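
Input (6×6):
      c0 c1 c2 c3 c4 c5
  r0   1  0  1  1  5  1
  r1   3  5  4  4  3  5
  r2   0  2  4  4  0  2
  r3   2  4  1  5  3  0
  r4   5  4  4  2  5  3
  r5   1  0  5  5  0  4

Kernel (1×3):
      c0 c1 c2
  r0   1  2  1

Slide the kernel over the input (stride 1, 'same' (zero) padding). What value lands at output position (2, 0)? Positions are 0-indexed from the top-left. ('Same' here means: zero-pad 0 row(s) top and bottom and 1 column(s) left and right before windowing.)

2

The receptive field on the zero-padded input at this output position is [0 0 2]. Elementwise product with the kernel and sum: 0·1 + 0·2 + 2·1.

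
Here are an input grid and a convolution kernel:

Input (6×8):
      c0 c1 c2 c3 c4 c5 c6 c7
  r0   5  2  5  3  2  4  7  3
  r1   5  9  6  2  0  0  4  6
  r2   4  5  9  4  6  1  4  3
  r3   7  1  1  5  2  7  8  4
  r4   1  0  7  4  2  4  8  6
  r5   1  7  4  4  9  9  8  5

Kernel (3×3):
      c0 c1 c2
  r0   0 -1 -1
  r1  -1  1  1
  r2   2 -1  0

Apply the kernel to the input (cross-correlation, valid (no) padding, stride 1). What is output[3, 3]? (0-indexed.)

The receptive field on the input at this output position is [5 2 7 / 4 2 4 / 4 9 9]. Elementwise product with the kernel and sum: 2·-1 + 7·-1 + 4·-1 + 2·1 + 4·1 + 4·2 + 9·-1.

-8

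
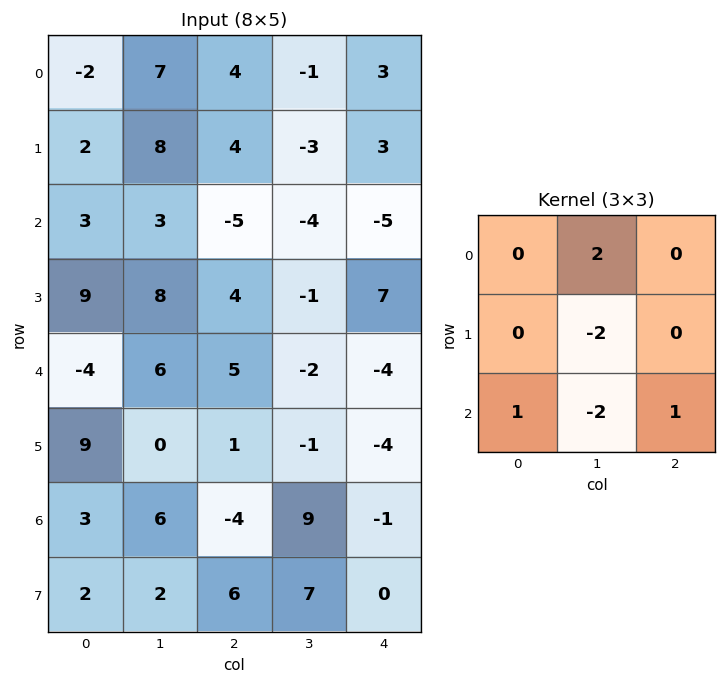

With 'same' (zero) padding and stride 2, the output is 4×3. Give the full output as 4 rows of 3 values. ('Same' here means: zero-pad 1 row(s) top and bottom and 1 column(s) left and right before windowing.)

Output[0,0]: The receptive field on the zero-padded input at this output position is [0 0 0 / 0 -2 7 / 0 2 8]. Elementwise product with the kernel and sum: 0·2 + -2·-2 + 0·1 + 2·-2 + 8·1.
Output[0,1]: The receptive field on the zero-padded input at this output position is [0 0 0 / 7 4 -1 / 8 4 -3]. Elementwise product with the kernel and sum: 0·2 + 4·-2 + 8·1 + 4·-2 + -3·1.

8 -11 -15
-12 17 1
8 -5 29
10 7 1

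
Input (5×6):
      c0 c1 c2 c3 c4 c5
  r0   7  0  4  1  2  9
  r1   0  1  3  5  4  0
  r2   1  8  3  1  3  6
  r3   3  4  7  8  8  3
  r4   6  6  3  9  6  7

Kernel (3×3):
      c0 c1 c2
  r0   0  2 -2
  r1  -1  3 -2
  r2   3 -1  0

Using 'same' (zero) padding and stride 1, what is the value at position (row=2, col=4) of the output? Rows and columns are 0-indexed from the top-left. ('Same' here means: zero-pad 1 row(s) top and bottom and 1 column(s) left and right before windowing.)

20

The receptive field on the zero-padded input at this output position is [5 4 0 / 1 3 6 / 8 8 3]. Elementwise product with the kernel and sum: 4·2 + 0·-2 + 1·-1 + 3·3 + 6·-2 + 8·3 + 8·-1.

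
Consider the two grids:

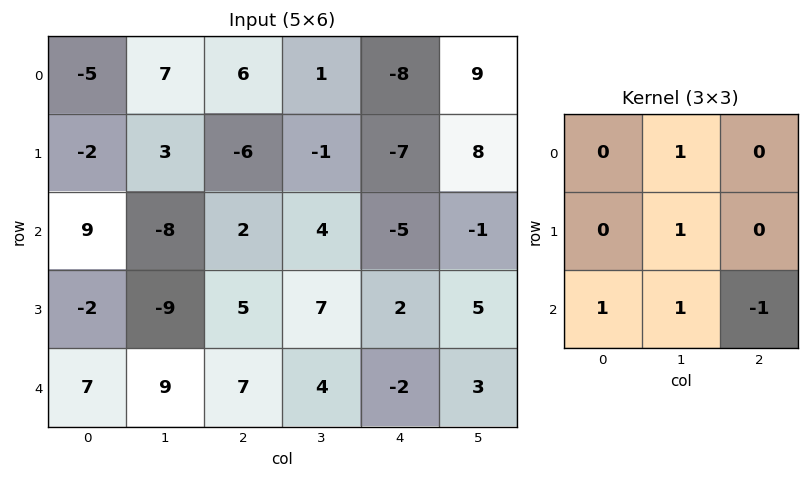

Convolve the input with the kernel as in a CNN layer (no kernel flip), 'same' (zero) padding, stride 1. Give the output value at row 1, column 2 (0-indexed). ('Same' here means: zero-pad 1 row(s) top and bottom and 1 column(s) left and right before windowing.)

-10

The receptive field on the zero-padded input at this output position is [7 6 1 / 3 -6 -1 / -8 2 4]. Elementwise product with the kernel and sum: 6·1 + -6·1 + -8·1 + 2·1 + 4·-1.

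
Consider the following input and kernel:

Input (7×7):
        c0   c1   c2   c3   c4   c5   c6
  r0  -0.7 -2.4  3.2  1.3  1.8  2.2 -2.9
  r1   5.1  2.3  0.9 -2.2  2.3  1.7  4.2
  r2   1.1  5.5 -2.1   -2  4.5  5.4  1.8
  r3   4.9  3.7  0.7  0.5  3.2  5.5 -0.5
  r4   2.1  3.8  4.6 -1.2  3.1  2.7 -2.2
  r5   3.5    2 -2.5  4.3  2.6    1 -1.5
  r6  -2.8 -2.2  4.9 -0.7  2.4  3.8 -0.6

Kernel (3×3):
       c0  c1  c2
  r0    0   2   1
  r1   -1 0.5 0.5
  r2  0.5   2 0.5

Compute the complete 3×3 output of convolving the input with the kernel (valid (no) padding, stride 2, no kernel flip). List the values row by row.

5.4 0.75 16.1
17.15 3.1 17.75
5.1 8.9 8.85

Output[0,0]: The receptive field on the input at this output position is [-0.7 -2.4 3.2 / 5.1 2.3 0.9 / 1.1 5.5 -2.1]. Elementwise product with the kernel and sum: -2.4·2 + 3.2·1 + 5.1·-1 + 2.3·0.5 + 0.9·0.5 + 1.1·0.5 + 5.5·2 + -2.1·0.5.
Output[0,1]: The receptive field on the input at this output position is [3.2 1.3 1.8 / 0.9 -2.2 2.3 / -2.1 -2 4.5]. Elementwise product with the kernel and sum: 1.3·2 + 1.8·1 + 0.9·-1 + -2.2·0.5 + 2.3·0.5 + -2.1·0.5 + -2·2 + 4.5·0.5.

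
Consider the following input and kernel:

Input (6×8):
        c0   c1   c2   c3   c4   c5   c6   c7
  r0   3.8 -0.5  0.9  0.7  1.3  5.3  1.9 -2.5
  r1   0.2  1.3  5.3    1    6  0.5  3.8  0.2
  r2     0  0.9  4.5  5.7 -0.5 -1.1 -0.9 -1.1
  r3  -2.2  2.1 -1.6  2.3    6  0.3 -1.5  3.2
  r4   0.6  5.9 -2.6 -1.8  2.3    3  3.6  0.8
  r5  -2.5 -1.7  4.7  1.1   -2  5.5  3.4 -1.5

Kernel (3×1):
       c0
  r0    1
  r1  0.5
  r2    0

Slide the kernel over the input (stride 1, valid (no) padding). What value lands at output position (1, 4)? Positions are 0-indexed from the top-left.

5.75

The receptive field on the input at this output position is [6 / -0.5 / 6]. Elementwise product with the kernel and sum: 6·1 + -0.5·0.5.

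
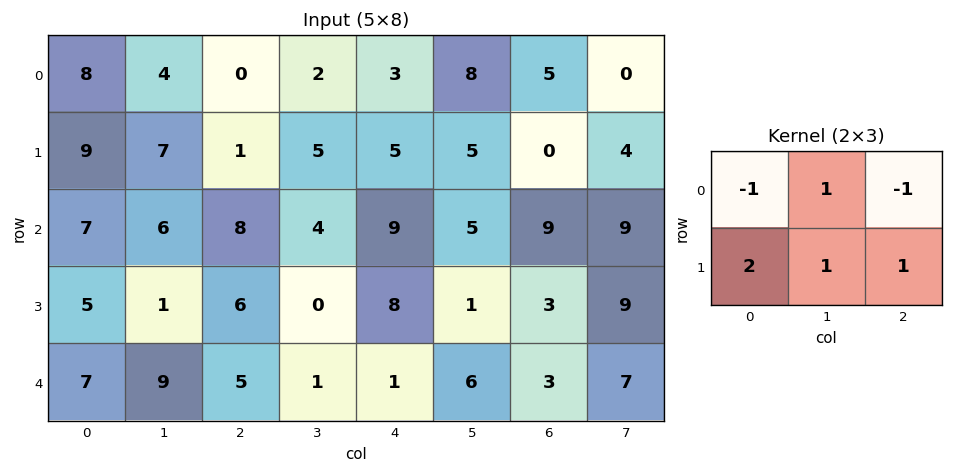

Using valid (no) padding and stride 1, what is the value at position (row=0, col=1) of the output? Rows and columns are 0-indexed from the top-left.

The receptive field on the input at this output position is [4 0 2 / 7 1 5]. Elementwise product with the kernel and sum: 4·-1 + 0·1 + 2·-1 + 7·2 + 1·1 + 5·1.

14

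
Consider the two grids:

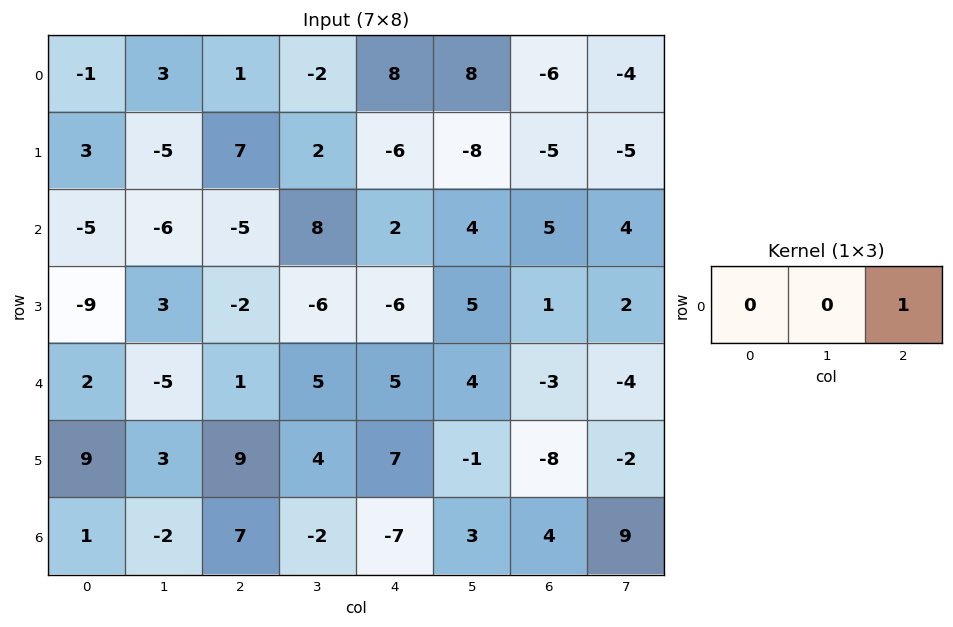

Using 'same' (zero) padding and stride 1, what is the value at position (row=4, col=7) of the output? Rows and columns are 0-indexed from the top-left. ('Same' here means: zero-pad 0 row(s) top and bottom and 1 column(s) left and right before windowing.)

0

The receptive field on the zero-padded input at this output position is [-3 -4 0]. Elementwise product with the kernel and sum: 0·1.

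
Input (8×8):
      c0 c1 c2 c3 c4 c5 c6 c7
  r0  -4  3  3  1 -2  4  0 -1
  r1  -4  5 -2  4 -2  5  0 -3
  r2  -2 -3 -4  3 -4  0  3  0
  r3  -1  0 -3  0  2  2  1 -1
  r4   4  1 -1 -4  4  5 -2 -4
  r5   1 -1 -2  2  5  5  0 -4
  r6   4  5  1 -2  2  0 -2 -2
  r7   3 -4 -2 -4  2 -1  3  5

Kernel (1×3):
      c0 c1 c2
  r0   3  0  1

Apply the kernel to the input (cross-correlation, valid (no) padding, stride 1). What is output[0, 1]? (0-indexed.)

10

The receptive field on the input at this output position is [3 3 1]. Elementwise product with the kernel and sum: 3·3 + 1·1.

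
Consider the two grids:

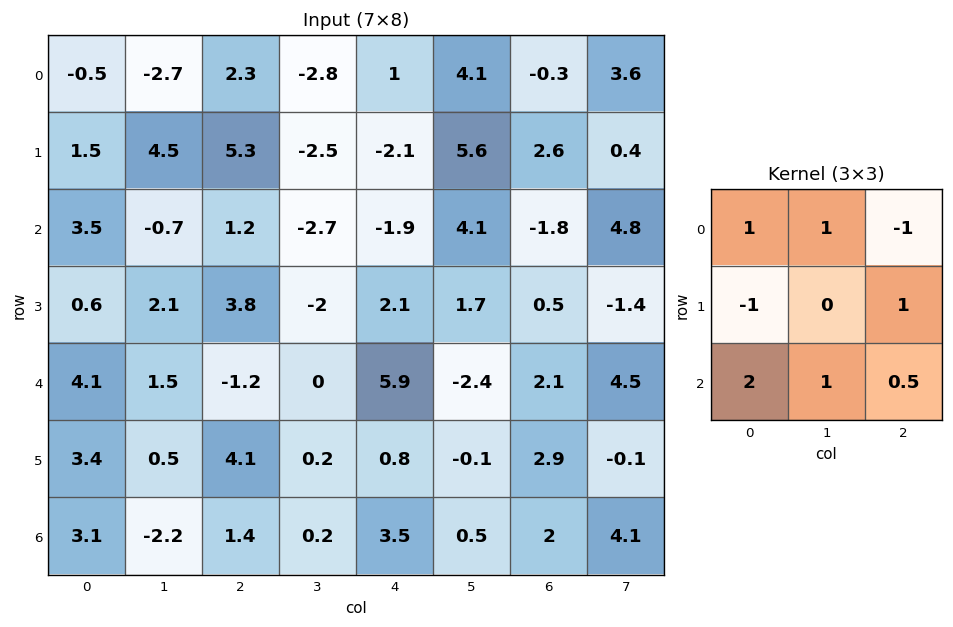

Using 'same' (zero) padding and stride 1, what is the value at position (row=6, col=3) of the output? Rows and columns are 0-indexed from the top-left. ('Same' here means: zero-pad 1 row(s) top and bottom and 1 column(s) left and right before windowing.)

5.6

The receptive field on the zero-padded input at this output position is [4.1 0.2 0.8 / 1.4 0.2 3.5 / 0 0 0]. Elementwise product with the kernel and sum: 4.1·1 + 0.2·1 + 0.8·-1 + 1.4·-1 + 3.5·1 + 0·2 + 0·1 + 0·0.5.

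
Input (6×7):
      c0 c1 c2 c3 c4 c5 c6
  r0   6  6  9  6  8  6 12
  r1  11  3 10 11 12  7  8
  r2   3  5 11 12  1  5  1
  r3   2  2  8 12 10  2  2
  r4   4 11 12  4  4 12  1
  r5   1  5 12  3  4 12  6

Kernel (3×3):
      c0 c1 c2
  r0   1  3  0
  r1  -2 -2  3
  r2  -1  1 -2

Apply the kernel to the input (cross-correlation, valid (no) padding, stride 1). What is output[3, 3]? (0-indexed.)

39

The receptive field on the input at this output position is [12 10 2 / 4 4 12 / 3 4 12]. Elementwise product with the kernel and sum: 12·1 + 10·3 + 4·-2 + 4·-2 + 12·3 + 3·-1 + 4·1 + 12·-2.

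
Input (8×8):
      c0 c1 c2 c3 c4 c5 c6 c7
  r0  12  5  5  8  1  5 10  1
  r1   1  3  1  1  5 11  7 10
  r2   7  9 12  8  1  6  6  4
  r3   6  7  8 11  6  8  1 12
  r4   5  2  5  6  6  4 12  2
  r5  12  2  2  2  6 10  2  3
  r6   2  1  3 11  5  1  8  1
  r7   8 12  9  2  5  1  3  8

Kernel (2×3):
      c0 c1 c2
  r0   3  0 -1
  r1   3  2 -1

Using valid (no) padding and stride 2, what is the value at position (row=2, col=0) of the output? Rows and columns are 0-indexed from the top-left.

The receptive field on the input at this output position is [5 2 5 / 12 2 2]. Elementwise product with the kernel and sum: 5·3 + 5·-1 + 12·3 + 2·2 + 2·-1.

48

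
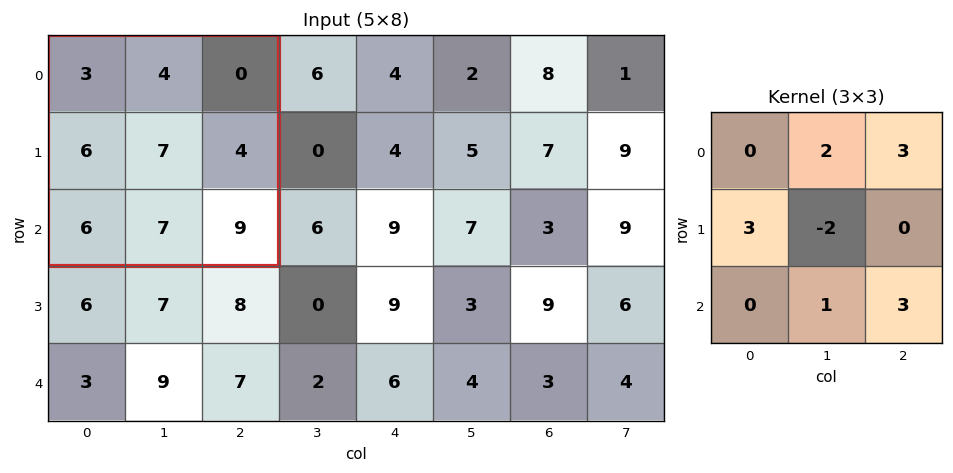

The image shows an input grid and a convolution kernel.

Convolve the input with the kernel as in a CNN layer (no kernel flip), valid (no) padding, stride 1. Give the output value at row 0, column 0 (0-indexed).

The receptive field on the input at this output position is [3 4 0 / 6 7 4 / 6 7 9]. Elementwise product with the kernel and sum: 4·2 + 0·3 + 6·3 + 7·-2 + 7·1 + 9·3.

46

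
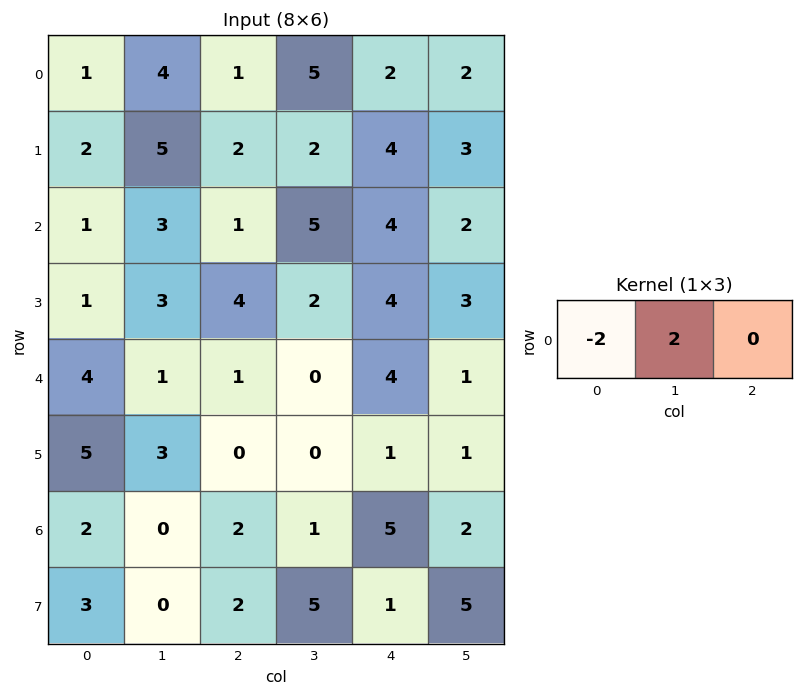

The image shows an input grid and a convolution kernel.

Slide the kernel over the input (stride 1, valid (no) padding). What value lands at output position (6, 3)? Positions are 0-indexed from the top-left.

8

The receptive field on the input at this output position is [1 5 2]. Elementwise product with the kernel and sum: 1·-2 + 5·2.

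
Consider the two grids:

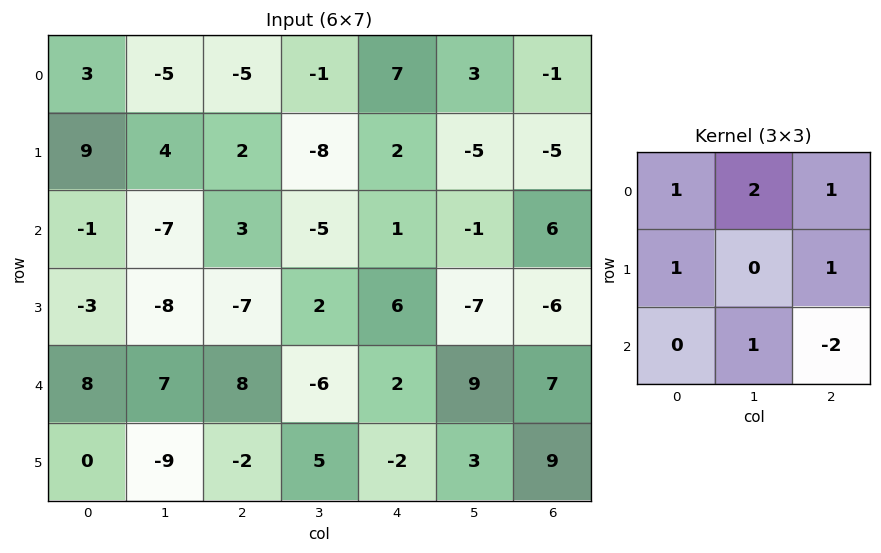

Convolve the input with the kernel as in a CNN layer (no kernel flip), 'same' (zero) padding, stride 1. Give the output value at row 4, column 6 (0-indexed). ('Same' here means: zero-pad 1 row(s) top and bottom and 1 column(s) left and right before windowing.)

The receptive field on the zero-padded input at this output position is [-7 -6 0 / 9 7 0 / 3 9 0]. Elementwise product with the kernel and sum: -7·1 + -6·2 + 0·1 + 9·1 + 0·1 + 9·1 + 0·-2.

-1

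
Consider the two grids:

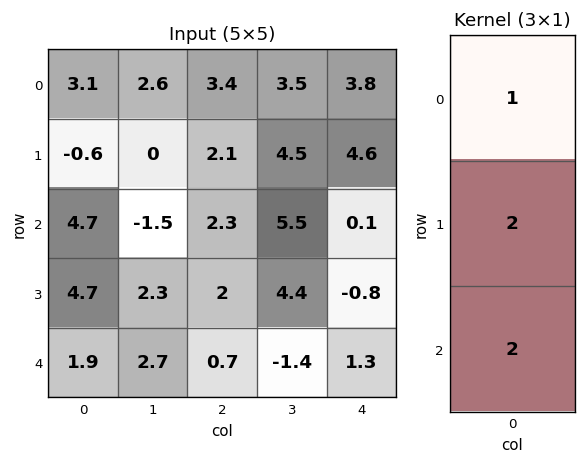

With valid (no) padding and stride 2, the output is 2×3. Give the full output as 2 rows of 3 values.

Output[0,0]: The receptive field on the input at this output position is [3.1 / -0.6 / 4.7]. Elementwise product with the kernel and sum: 3.1·1 + -0.6·2 + 4.7·2.
Output[0,1]: The receptive field on the input at this output position is [3.4 / 2.1 / 2.3]. Elementwise product with the kernel and sum: 3.4·1 + 2.1·2 + 2.3·2.

11.3 12.2 13.2
17.9 7.7 1.1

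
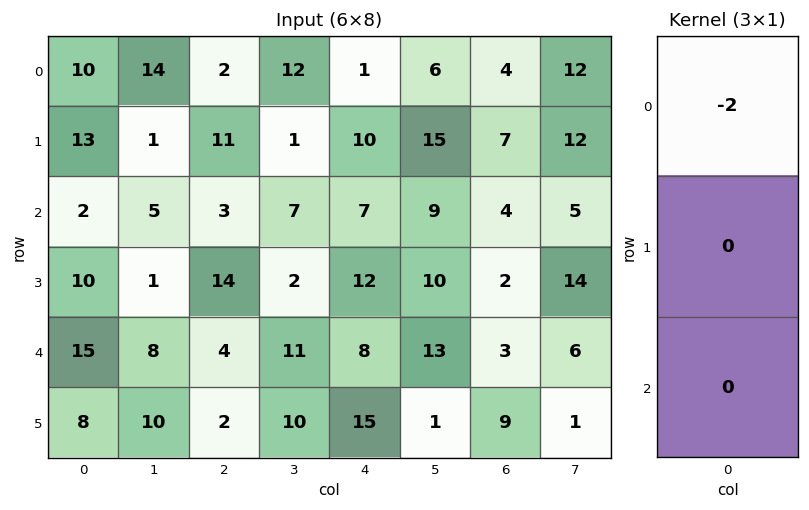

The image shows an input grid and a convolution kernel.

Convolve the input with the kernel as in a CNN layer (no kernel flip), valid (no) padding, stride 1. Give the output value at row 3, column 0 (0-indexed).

The receptive field on the input at this output position is [10 / 15 / 8]. Elementwise product with the kernel and sum: 10·-2.

-20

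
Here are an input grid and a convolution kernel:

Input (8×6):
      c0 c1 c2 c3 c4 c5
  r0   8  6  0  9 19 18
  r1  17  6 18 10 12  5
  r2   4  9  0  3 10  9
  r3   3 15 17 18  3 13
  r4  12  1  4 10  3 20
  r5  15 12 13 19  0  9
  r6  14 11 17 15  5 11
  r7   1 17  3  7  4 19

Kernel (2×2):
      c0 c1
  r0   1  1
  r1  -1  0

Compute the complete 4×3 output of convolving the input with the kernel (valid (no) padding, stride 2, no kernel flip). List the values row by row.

Output[0,0]: The receptive field on the input at this output position is [8 6 / 17 6]. Elementwise product with the kernel and sum: 8·1 + 6·1 + 17·-1.
Output[0,1]: The receptive field on the input at this output position is [0 9 / 18 10]. Elementwise product with the kernel and sum: 0·1 + 9·1 + 18·-1.

-3 -9 25
10 -14 16
-2 1 23
24 29 12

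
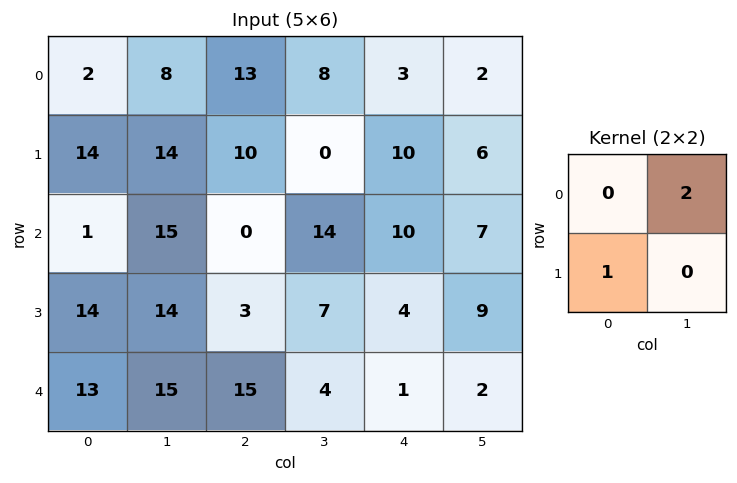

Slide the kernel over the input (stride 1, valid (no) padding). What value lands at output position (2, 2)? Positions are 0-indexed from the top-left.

The receptive field on the input at this output position is [0 14 / 3 7]. Elementwise product with the kernel and sum: 14·2 + 3·1.

31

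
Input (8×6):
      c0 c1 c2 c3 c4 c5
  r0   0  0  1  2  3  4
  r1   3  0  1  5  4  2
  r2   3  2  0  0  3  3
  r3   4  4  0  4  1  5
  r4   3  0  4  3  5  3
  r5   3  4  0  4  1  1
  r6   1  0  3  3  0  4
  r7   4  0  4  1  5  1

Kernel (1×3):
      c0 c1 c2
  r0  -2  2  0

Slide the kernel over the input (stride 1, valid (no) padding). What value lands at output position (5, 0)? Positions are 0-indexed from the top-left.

2

The receptive field on the input at this output position is [3 4 0]. Elementwise product with the kernel and sum: 3·-2 + 4·2.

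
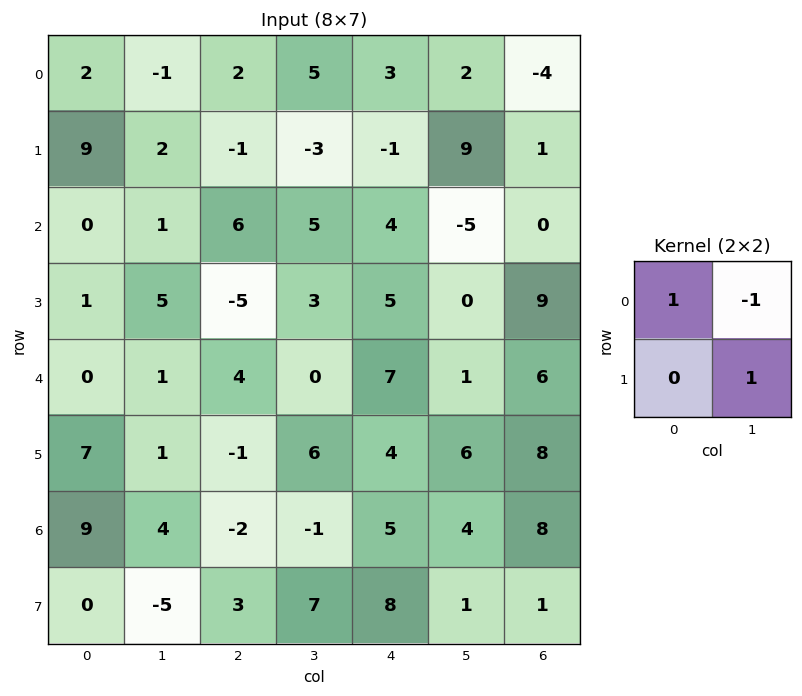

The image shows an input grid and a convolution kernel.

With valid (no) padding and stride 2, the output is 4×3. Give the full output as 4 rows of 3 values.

Output[0,0]: The receptive field on the input at this output position is [2 -1 / 9 2]. Elementwise product with the kernel and sum: 2·1 + -1·-1 + 2·1.
Output[0,1]: The receptive field on the input at this output position is [2 5 / -1 -3]. Elementwise product with the kernel and sum: 2·1 + 5·-1 + -3·1.

5 -6 10
4 4 9
0 10 12
0 6 2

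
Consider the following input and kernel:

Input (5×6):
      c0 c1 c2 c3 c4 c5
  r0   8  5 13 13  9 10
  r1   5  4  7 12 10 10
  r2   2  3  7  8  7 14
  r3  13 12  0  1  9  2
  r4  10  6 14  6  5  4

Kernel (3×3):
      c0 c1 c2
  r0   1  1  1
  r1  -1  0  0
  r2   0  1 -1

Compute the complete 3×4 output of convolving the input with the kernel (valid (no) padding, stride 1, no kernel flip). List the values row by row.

Output[0,0]: The receptive field on the input at this output position is [8 5 13 / 5 4 7 / 2 3 7]. Elementwise product with the kernel and sum: 8·1 + 5·1 + 13·1 + 5·-1 + 3·1 + 7·-1.
Output[0,1]: The receptive field on the input at this output position is [5 13 13 / 4 7 12 / 3 7 8]. Elementwise product with the kernel and sum: 5·1 + 13·1 + 13·1 + 4·-1 + 7·1 + 8·-1.

17 26 29 13
26 19 14 31
-9 14 23 29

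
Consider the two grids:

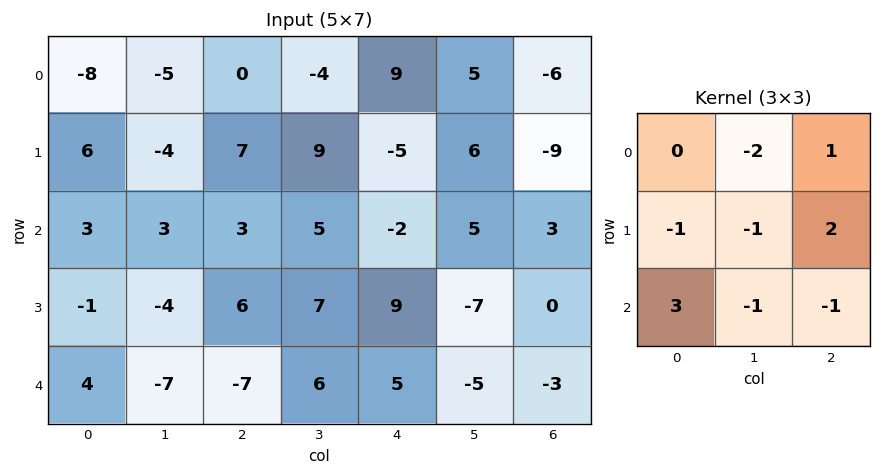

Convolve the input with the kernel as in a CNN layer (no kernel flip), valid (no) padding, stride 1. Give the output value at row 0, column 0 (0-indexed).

The receptive field on the input at this output position is [-8 -5 0 / 6 -4 7 / 3 3 3]. Elementwise product with the kernel and sum: -5·-2 + 0·1 + 6·-1 + -4·-1 + 7·2 + 3·3 + 3·-1 + 3·-1.

25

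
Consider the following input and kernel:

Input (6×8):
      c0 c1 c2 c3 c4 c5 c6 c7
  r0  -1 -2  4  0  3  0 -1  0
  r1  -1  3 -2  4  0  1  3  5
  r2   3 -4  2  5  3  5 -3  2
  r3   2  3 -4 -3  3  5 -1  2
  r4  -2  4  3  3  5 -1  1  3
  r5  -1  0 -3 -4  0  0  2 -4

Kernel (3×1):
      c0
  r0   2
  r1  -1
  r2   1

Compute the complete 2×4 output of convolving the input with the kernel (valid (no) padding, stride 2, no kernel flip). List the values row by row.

Output[0,0]: The receptive field on the input at this output position is [-1 / -1 / 3]. Elementwise product with the kernel and sum: -1·2 + -1·-1 + 3·1.

2 12 9 -8
2 11 8 -4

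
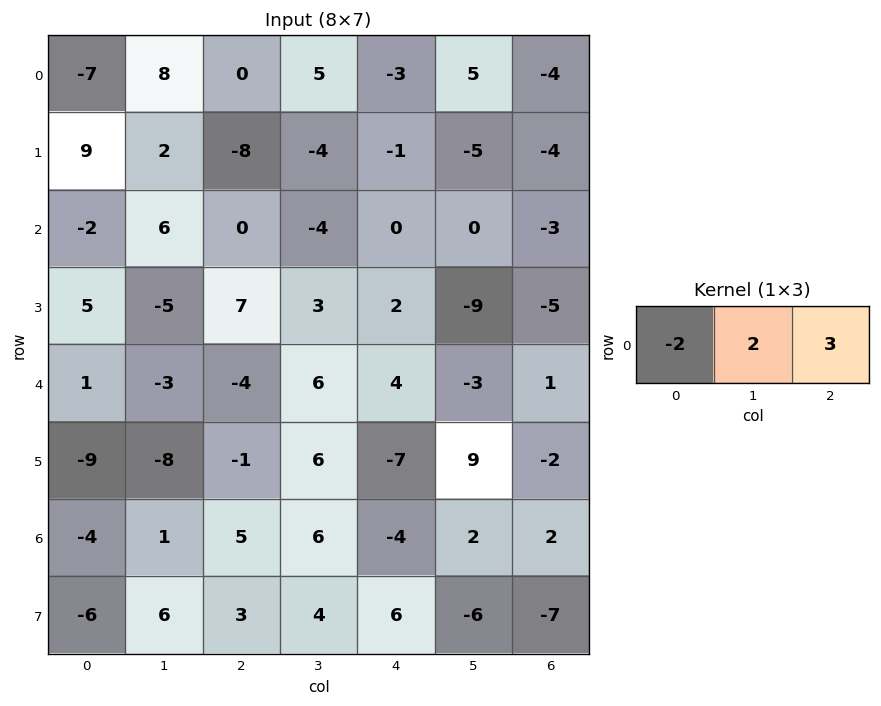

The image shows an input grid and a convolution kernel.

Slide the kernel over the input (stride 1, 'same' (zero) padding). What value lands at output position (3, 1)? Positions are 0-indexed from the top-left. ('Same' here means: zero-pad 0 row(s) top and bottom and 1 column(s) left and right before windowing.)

1

The receptive field on the zero-padded input at this output position is [5 -5 7]. Elementwise product with the kernel and sum: 5·-2 + -5·2 + 7·3.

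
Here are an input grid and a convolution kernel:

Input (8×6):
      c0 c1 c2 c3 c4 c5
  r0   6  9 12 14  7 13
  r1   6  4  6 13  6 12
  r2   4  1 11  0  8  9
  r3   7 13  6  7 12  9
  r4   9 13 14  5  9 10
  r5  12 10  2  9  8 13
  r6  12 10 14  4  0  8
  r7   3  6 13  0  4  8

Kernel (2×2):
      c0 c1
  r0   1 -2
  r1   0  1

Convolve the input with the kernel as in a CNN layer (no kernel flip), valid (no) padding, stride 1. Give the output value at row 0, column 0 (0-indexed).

-8

The receptive field on the input at this output position is [6 9 / 6 4]. Elementwise product with the kernel and sum: 6·1 + 9·-2 + 4·1.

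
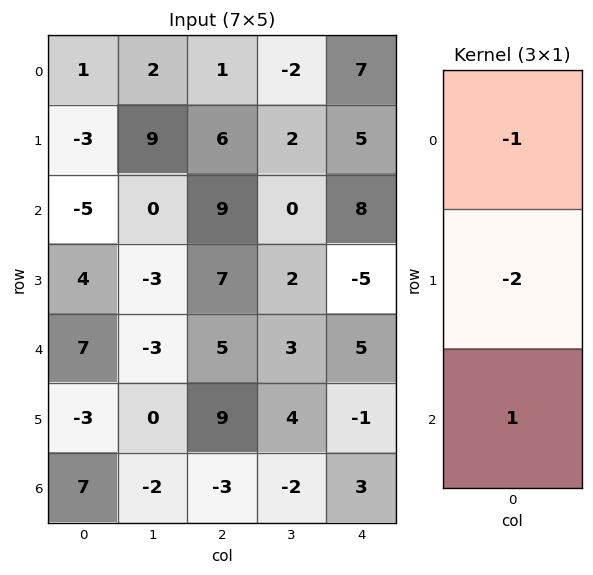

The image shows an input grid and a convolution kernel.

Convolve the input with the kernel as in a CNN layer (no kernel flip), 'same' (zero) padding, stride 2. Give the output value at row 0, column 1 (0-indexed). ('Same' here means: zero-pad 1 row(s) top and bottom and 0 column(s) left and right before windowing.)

The receptive field on the zero-padded input at this output position is [0 / 1 / 6]. Elementwise product with the kernel and sum: 0·-1 + 1·-2 + 6·1.

4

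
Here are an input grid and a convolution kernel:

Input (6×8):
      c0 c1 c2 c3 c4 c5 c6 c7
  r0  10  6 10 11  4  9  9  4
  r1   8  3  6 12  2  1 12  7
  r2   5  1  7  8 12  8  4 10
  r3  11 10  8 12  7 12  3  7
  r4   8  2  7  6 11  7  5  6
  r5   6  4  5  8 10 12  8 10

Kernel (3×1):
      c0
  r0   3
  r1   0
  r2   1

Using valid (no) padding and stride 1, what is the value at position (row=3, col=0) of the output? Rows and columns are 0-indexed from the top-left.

The receptive field on the input at this output position is [11 / 8 / 6]. Elementwise product with the kernel and sum: 11·3 + 6·1.

39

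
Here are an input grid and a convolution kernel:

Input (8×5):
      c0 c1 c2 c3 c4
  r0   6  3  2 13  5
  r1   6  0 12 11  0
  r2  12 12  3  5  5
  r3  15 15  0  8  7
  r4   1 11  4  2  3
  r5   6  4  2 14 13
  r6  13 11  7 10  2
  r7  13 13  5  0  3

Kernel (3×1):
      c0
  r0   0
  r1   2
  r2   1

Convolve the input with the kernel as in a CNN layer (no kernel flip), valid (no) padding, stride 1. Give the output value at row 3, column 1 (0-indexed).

The receptive field on the input at this output position is [15 / 11 / 4]. Elementwise product with the kernel and sum: 11·2 + 4·1.

26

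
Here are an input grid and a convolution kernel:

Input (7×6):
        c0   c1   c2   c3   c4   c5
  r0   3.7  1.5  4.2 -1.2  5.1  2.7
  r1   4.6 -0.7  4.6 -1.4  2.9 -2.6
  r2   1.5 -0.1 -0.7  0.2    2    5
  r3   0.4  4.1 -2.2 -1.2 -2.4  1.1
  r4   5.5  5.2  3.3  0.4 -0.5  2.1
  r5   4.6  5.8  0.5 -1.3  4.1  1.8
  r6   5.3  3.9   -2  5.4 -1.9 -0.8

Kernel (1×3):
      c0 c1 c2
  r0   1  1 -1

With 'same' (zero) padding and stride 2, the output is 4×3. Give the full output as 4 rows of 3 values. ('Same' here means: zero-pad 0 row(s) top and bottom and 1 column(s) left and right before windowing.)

Output[0,0]: The receptive field on the zero-padded input at this output position is [0 3.7 1.5]. Elementwise product with the kernel and sum: 0·1 + 3.7·1 + 1.5·-1.
Output[0,1]: The receptive field on the zero-padded input at this output position is [1.5 4.2 -1.2]. Elementwise product with the kernel and sum: 1.5·1 + 4.2·1 + -1.2·-1.

2.2 6.9 1.2
1.6 -1 -2.8
0.3 8.1 -2.2
1.4 -3.5 4.3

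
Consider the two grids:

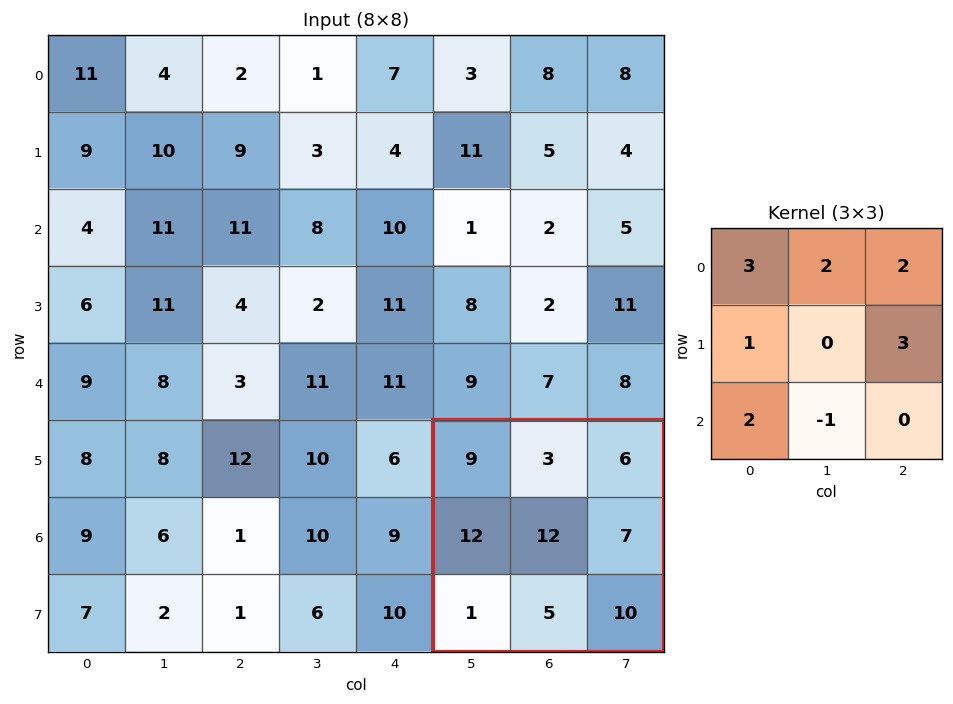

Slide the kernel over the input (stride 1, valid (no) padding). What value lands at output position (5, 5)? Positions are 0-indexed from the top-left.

75

The receptive field on the input at this output position is [9 3 6 / 12 12 7 / 1 5 10]. Elementwise product with the kernel and sum: 9·3 + 3·2 + 6·2 + 12·1 + 7·3 + 1·2 + 5·-1.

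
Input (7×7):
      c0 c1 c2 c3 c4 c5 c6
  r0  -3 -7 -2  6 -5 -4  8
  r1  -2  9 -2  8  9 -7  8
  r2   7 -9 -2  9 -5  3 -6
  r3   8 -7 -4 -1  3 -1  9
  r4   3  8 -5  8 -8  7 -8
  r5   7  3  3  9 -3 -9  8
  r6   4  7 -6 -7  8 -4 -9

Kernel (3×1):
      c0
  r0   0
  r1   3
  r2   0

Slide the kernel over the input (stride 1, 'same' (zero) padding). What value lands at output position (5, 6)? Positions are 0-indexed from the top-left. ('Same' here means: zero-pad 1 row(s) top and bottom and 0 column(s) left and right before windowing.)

24

The receptive field on the zero-padded input at this output position is [-8 / 8 / -9]. Elementwise product with the kernel and sum: 8·3.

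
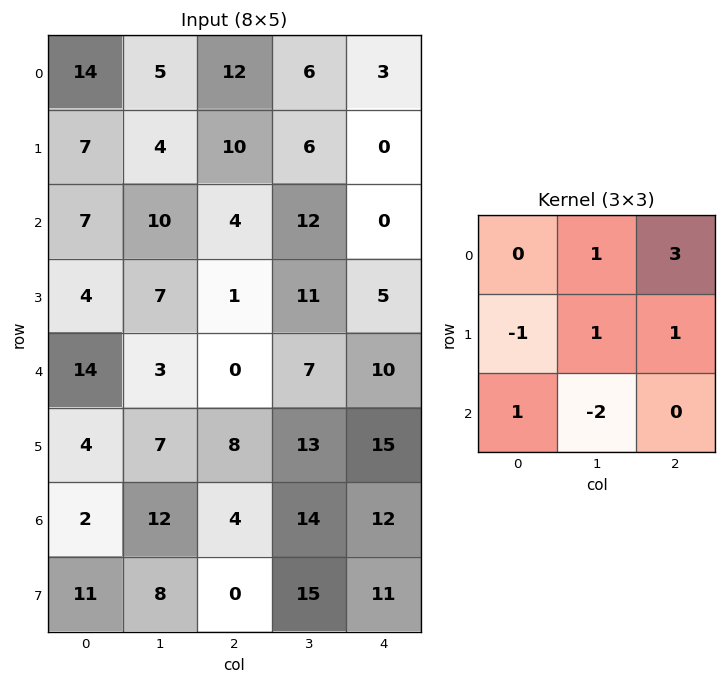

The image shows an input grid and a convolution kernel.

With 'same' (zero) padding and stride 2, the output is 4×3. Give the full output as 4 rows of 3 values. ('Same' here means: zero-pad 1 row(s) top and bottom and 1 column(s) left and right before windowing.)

Output[0,0]: The receptive field on the zero-padded input at this output position is [0 0 0 / 0 14 5 / 0 7 4]. Elementwise product with the kernel and sum: 0·1 + 0·3 + 0·-1 + 14·1 + 5·1 + 0·1 + 7·-2.

5 -3 3
28 39 -11
34 29 -9
17 61 6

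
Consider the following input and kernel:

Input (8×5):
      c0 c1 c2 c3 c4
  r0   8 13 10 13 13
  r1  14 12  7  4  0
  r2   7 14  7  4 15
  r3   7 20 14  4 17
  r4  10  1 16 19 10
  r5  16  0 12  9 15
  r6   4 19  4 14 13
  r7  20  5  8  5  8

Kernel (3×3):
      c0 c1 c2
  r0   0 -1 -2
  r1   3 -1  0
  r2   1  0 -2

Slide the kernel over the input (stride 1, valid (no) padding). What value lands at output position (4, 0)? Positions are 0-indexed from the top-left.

11

The receptive field on the input at this output position is [10 1 16 / 16 0 12 / 4 19 4]. Elementwise product with the kernel and sum: 1·-1 + 16·-2 + 16·3 + 0·-1 + 4·1 + 4·-2.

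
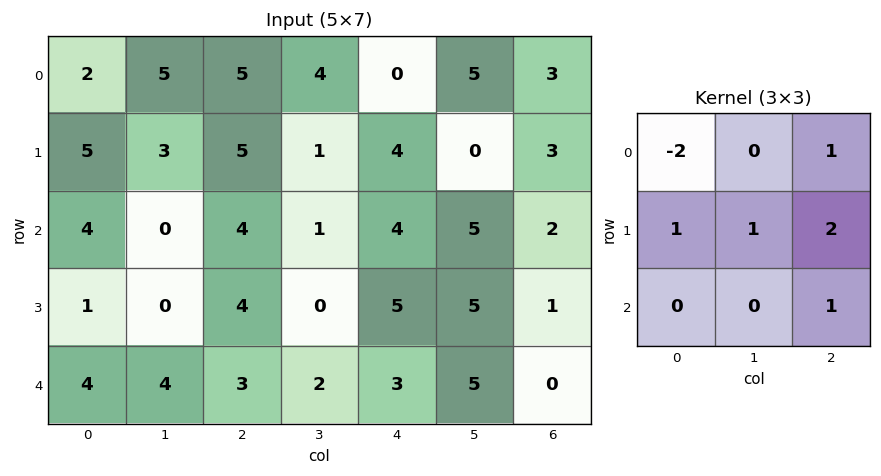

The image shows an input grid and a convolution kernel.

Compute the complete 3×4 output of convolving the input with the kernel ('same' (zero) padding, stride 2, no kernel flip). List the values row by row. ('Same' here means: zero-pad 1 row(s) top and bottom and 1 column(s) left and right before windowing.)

15 19 14 8
7 1 18 7
12 11 20 -5

Output[0,0]: The receptive field on the zero-padded input at this output position is [0 0 0 / 0 2 5 / 0 5 3]. Elementwise product with the kernel and sum: 0·-2 + 0·1 + 0·1 + 2·1 + 5·2 + 3·1.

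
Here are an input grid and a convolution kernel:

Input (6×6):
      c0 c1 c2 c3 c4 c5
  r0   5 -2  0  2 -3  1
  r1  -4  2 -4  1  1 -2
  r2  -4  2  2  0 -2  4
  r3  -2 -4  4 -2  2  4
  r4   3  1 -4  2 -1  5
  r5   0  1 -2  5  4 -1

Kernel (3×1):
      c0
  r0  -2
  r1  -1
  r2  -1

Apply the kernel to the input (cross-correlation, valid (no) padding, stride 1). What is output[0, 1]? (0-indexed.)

The receptive field on the input at this output position is [-2 / 2 / 2]. Elementwise product with the kernel and sum: -2·-2 + 2·-1 + 2·-1.

0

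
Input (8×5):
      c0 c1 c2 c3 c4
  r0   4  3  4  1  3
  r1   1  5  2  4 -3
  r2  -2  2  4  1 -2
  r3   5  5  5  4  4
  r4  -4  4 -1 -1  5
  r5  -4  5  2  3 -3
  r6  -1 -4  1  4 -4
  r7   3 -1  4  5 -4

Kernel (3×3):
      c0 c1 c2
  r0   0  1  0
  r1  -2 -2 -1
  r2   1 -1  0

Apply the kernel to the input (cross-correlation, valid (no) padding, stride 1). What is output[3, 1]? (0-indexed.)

3

The receptive field on the input at this output position is [5 5 4 / 4 -1 -1 / 5 2 3]. Elementwise product with the kernel and sum: 5·1 + 4·-2 + -1·-2 + -1·-1 + 5·1 + 2·-1.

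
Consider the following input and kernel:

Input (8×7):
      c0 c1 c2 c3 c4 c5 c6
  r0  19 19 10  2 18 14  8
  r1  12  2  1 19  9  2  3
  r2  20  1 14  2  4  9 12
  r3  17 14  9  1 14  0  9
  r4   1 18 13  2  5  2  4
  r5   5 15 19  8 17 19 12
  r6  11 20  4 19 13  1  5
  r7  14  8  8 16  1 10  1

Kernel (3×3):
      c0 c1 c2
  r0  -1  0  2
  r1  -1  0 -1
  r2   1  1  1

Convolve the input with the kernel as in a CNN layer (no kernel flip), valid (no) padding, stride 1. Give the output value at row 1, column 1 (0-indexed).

The receptive field on the input at this output position is [2 1 19 / 1 14 2 / 14 9 1]. Elementwise product with the kernel and sum: 2·-1 + 19·2 + 1·-1 + 2·-1 + 14·1 + 9·1 + 1·1.

57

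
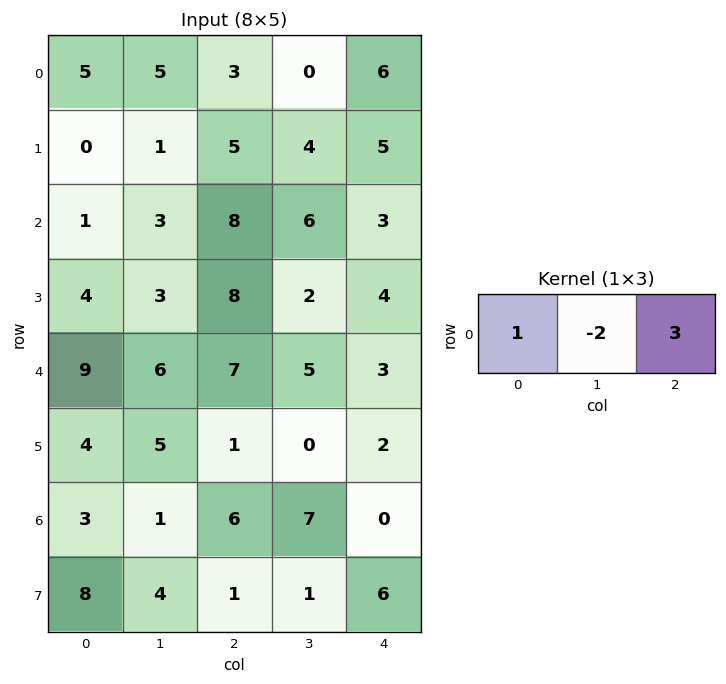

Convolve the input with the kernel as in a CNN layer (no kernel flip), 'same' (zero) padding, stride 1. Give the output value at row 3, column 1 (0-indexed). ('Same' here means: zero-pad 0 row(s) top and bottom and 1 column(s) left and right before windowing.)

22

The receptive field on the zero-padded input at this output position is [4 3 8]. Elementwise product with the kernel and sum: 4·1 + 3·-2 + 8·3.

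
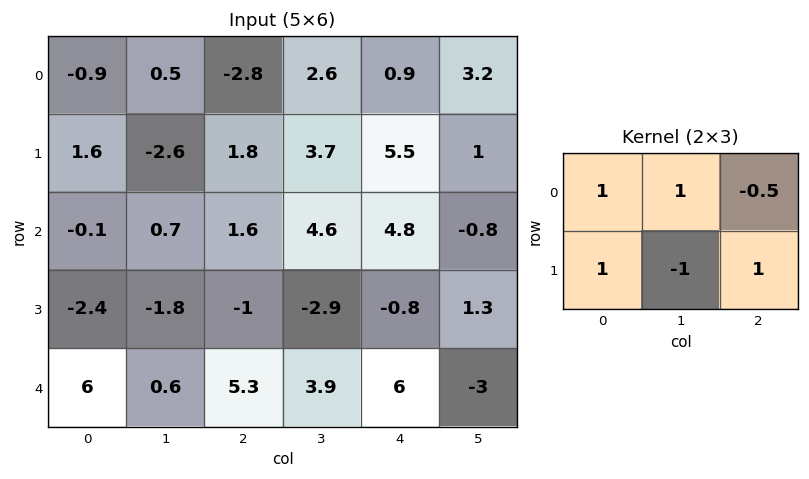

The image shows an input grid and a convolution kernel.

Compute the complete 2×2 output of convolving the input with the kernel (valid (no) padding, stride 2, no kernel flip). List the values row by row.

7 2.95
-1.8 4.9

Output[0,0]: The receptive field on the input at this output position is [-0.9 0.5 -2.8 / 1.6 -2.6 1.8]. Elementwise product with the kernel and sum: -0.9·1 + 0.5·1 + -2.8·-0.5 + 1.6·1 + -2.6·-1 + 1.8·1.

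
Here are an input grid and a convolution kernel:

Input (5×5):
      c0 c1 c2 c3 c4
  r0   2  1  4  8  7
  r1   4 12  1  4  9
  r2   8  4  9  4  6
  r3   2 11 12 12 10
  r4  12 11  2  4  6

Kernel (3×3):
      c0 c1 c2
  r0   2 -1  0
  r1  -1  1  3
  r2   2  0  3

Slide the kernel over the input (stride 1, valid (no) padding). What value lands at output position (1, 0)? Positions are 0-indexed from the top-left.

The receptive field on the input at this output position is [4 12 1 / 8 4 9 / 2 11 12]. Elementwise product with the kernel and sum: 4·2 + 12·-1 + 8·-1 + 4·1 + 9·3 + 2·2 + 12·3.

59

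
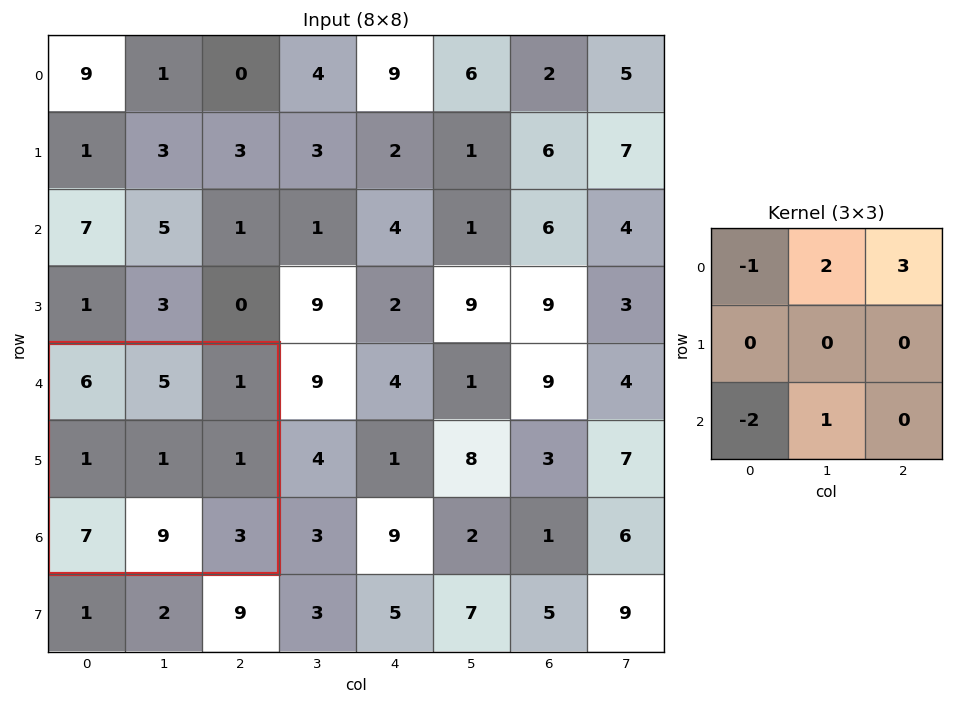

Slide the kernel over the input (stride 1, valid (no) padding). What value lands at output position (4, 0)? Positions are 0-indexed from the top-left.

The receptive field on the input at this output position is [6 5 1 / 1 1 1 / 7 9 3]. Elementwise product with the kernel and sum: 6·-1 + 5·2 + 1·3 + 7·-2 + 9·1.

2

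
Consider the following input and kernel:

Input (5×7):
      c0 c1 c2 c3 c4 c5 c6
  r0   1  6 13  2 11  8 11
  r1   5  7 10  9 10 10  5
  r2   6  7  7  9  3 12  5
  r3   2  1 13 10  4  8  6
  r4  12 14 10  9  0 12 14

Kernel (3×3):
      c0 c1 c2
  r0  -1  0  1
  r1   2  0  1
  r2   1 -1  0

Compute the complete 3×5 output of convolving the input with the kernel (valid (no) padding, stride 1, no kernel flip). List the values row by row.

31 19 26 40 16
25 13 20 37 2
16 18 27 40 4

Output[0,0]: The receptive field on the input at this output position is [1 6 13 / 5 7 10 / 6 7 7]. Elementwise product with the kernel and sum: 1·-1 + 13·1 + 5·2 + 10·1 + 6·1 + 7·-1.
Output[0,1]: The receptive field on the input at this output position is [6 13 2 / 7 10 9 / 7 7 9]. Elementwise product with the kernel and sum: 6·-1 + 2·1 + 7·2 + 9·1 + 7·1 + 7·-1.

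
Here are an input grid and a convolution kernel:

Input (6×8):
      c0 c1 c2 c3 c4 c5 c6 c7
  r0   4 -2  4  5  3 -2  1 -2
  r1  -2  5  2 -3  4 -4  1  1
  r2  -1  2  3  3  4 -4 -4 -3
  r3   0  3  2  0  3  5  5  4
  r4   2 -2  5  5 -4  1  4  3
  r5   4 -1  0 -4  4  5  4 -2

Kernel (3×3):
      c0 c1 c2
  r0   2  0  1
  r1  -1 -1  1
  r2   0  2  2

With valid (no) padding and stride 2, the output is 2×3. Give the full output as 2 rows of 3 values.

21 30 -8
6 13 11

Output[0,0]: The receptive field on the input at this output position is [4 -2 4 / -2 5 2 / -1 2 3]. Elementwise product with the kernel and sum: 4·2 + 4·1 + -2·-1 + 5·-1 + 2·1 + 2·2 + 3·2.
Output[0,1]: The receptive field on the input at this output position is [4 5 3 / 2 -3 4 / 3 3 4]. Elementwise product with the kernel and sum: 4·2 + 3·1 + 2·-1 + -3·-1 + 4·1 + 3·2 + 4·2.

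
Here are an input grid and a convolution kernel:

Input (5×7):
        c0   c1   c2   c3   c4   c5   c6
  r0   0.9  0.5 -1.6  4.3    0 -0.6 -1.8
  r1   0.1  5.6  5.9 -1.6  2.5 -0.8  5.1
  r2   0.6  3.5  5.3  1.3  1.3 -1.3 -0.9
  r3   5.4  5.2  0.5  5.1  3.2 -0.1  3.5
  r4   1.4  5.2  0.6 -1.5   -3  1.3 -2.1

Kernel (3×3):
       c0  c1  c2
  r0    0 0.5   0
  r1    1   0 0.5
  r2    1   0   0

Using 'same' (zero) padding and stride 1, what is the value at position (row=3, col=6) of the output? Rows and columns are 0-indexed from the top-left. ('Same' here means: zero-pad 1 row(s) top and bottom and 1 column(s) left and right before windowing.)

The receptive field on the zero-padded input at this output position is [-1.3 -0.9 0 / -0.1 3.5 0 / 1.3 -2.1 0]. Elementwise product with the kernel and sum: -0.9·0.5 + -0.1·1 + 0·0.5 + 1.3·1.

0.75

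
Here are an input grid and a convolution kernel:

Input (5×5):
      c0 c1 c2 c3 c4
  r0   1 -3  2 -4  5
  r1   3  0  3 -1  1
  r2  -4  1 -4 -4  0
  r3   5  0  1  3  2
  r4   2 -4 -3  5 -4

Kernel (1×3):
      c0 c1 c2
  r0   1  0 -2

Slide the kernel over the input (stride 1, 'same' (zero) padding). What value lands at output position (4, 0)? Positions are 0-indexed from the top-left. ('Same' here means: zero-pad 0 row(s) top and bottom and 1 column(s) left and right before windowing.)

8

The receptive field on the zero-padded input at this output position is [0 2 -4]. Elementwise product with the kernel and sum: 0·1 + -4·-2.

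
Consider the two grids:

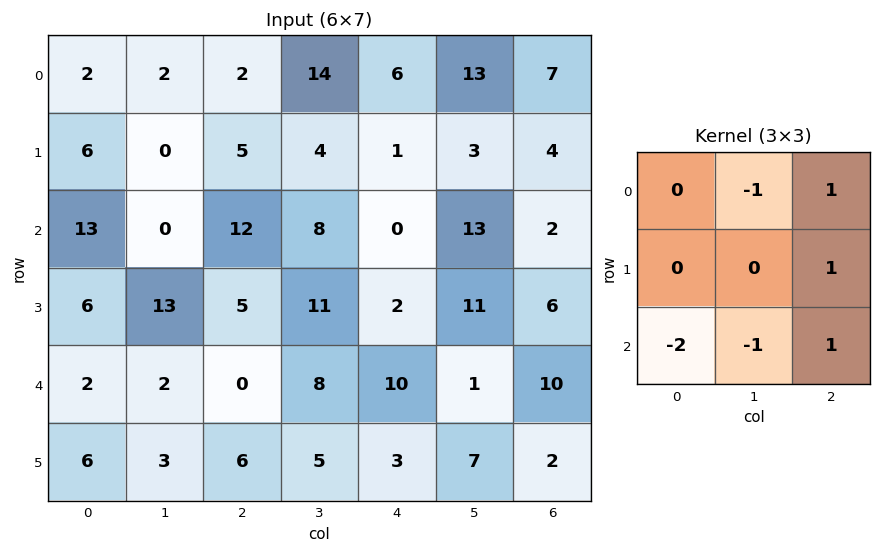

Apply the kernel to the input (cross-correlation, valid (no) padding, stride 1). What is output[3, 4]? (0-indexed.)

The receptive field on the input at this output position is [2 11 6 / 10 1 10 / 3 7 2]. Elementwise product with the kernel and sum: 11·-1 + 6·1 + 10·1 + 3·-2 + 7·-1 + 2·1.

-6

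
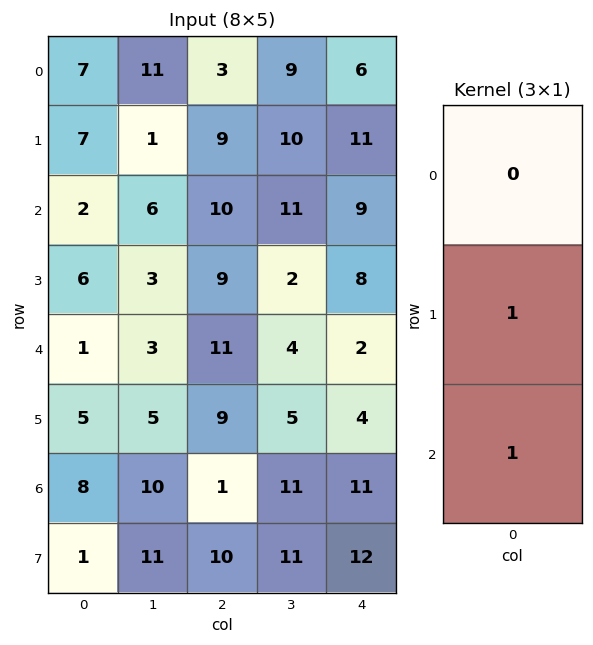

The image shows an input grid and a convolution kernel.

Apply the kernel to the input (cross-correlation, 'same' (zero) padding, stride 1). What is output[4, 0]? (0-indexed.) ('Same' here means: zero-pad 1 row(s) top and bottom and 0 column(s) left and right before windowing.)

The receptive field on the zero-padded input at this output position is [6 / 1 / 5]. Elementwise product with the kernel and sum: 1·1 + 5·1.

6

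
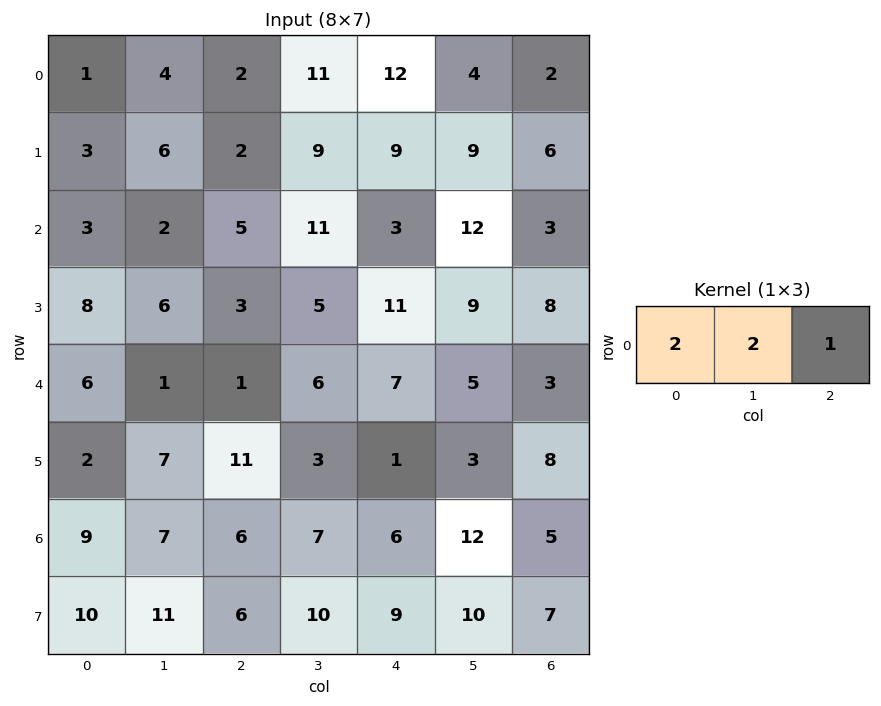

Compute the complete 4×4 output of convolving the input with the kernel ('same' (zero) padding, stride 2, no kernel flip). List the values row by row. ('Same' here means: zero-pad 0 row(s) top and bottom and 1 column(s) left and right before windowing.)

Output[0,0]: The receptive field on the zero-padded input at this output position is [0 1 4]. Elementwise product with the kernel and sum: 0·2 + 1·2 + 4·1.
Output[0,1]: The receptive field on the zero-padded input at this output position is [4 2 11]. Elementwise product with the kernel and sum: 4·2 + 2·2 + 11·1.

6 23 50 12
8 25 40 30
13 10 31 16
25 33 38 34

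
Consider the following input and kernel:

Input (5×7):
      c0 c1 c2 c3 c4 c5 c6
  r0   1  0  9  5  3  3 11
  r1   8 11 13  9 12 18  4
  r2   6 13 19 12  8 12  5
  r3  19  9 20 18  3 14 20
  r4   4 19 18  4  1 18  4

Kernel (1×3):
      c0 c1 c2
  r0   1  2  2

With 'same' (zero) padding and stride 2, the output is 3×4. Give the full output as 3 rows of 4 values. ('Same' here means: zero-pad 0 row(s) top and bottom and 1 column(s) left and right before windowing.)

Output[0,0]: The receptive field on the zero-padded input at this output position is [0 1 0]. Elementwise product with the kernel and sum: 0·1 + 1·2 + 0·2.
Output[0,1]: The receptive field on the zero-padded input at this output position is [0 9 5]. Elementwise product with the kernel and sum: 0·1 + 9·2 + 5·2.

2 28 17 25
38 75 52 22
46 63 42 26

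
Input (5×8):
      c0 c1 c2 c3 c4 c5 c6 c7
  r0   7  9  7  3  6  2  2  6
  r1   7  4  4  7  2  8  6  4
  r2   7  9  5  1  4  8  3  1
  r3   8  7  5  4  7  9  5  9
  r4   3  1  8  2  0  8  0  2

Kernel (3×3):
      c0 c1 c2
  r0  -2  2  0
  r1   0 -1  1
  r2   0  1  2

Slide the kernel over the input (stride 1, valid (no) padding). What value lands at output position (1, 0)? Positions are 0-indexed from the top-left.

7

The receptive field on the input at this output position is [7 4 4 / 7 9 5 / 8 7 5]. Elementwise product with the kernel and sum: 7·-2 + 4·2 + 9·-1 + 5·1 + 7·1 + 5·2.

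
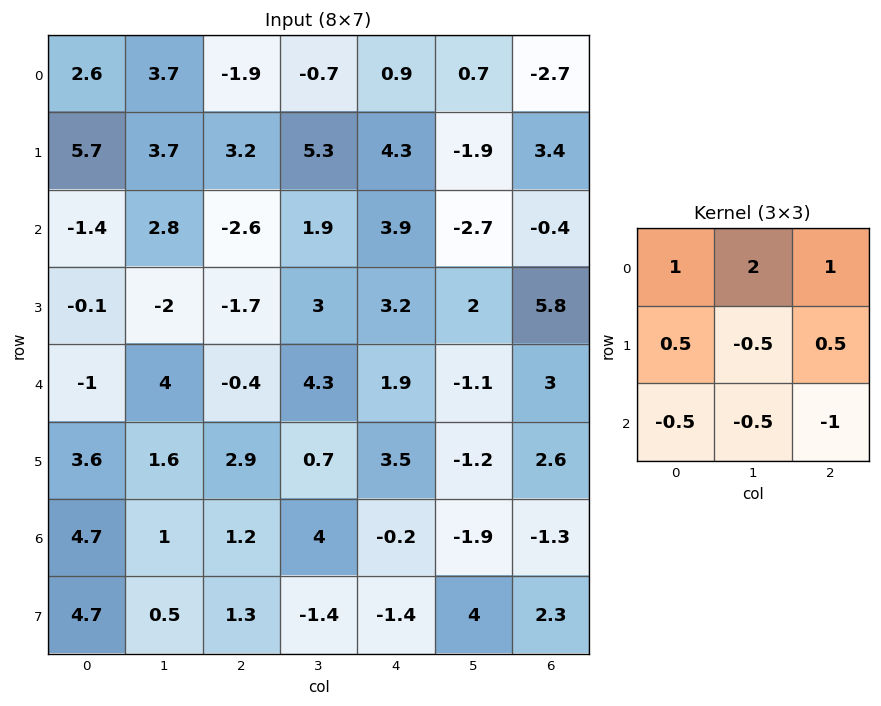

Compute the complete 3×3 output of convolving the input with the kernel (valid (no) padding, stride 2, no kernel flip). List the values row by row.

Output[0,0]: The receptive field on the input at this output position is [2.6 3.7 -1.9 / 5.7 3.7 3.2 / -1.4 2.8 -2.6]. Elementwise product with the kernel and sum: 2.6·1 + 3.7·2 + -1.9·1 + 5.7·0.5 + 3.7·-0.5 + 3.2·0.5 + -1.4·-0.5 + 2.8·-0.5 + -2.6·-1.

12.6 -4.85 4.2
0.6 0.5 -1.8
5 10.55 8.7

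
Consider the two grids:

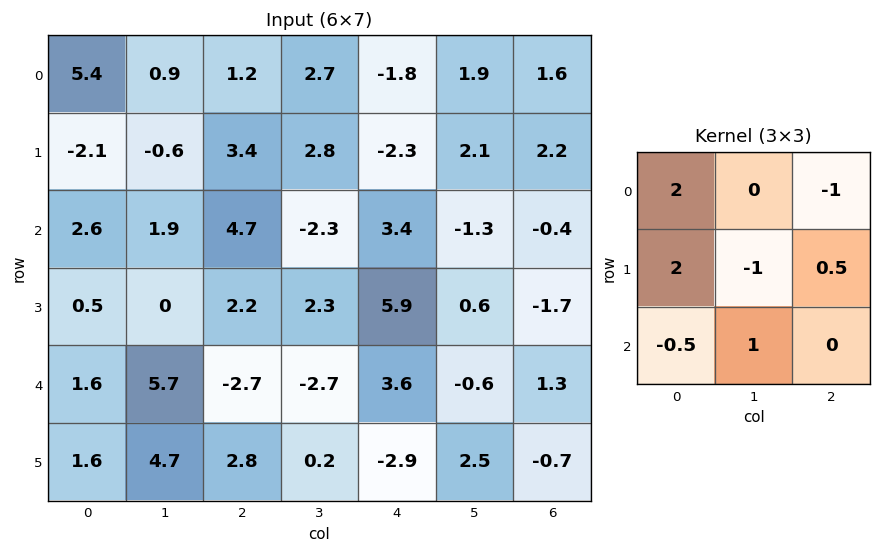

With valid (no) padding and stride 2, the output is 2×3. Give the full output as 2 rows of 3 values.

Output[0,0]: The receptive field on the input at this output position is [5.4 0.9 1.2 / -2.1 -0.6 3.4 / 2.6 1.9 4.7]. Elementwise product with the kernel and sum: 5.4·2 + 1.2·-1 + -2.1·2 + -0.6·-1 + 3.4·0.5 + 2.6·-0.5 + 1.9·1.
Output[0,1]: The receptive field on the input at this output position is [1.2 2.7 -1.8 / 3.4 2.8 -2.3 / 4.7 -2.3 3.4]. Elementwise product with the kernel and sum: 1.2·2 + -1.8·-1 + 3.4·2 + 2.8·-1 + -2.3·0.5 + 4.7·-0.5 + -2.3·1.

8.3 2.4 -13.8
7.5 9.7 15.15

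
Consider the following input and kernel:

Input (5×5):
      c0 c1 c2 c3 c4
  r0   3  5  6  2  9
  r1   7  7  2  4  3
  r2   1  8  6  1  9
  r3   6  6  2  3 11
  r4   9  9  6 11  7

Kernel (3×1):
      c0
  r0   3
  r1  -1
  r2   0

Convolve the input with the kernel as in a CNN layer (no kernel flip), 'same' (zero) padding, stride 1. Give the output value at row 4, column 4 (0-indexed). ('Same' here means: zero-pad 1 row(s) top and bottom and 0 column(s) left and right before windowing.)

26

The receptive field on the zero-padded input at this output position is [11 / 7 / 0]. Elementwise product with the kernel and sum: 11·3 + 7·-1.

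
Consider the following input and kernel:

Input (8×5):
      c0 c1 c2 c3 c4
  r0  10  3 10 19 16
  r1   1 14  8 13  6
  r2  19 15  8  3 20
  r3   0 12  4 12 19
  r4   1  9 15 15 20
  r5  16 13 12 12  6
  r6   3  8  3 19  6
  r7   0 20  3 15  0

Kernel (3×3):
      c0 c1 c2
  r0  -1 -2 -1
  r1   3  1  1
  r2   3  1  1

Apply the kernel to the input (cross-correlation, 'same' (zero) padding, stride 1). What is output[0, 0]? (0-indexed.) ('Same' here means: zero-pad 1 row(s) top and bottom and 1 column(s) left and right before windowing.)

28

The receptive field on the zero-padded input at this output position is [0 0 0 / 0 10 3 / 0 1 14]. Elementwise product with the kernel and sum: 0·-1 + 0·-2 + 0·-1 + 0·3 + 10·1 + 3·1 + 0·3 + 1·1 + 14·1.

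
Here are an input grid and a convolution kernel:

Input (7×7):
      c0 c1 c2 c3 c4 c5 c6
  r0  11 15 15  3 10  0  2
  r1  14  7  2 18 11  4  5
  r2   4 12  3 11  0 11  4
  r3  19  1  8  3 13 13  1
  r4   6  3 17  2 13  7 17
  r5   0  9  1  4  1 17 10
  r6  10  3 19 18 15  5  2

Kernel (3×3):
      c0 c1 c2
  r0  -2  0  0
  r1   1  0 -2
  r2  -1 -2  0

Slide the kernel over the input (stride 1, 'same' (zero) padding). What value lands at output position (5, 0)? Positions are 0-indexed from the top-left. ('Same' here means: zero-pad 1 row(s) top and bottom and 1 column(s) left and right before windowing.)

-38

The receptive field on the zero-padded input at this output position is [0 6 3 / 0 0 9 / 0 10 3]. Elementwise product with the kernel and sum: 0·-2 + 0·1 + 9·-2 + 0·-1 + 10·-2.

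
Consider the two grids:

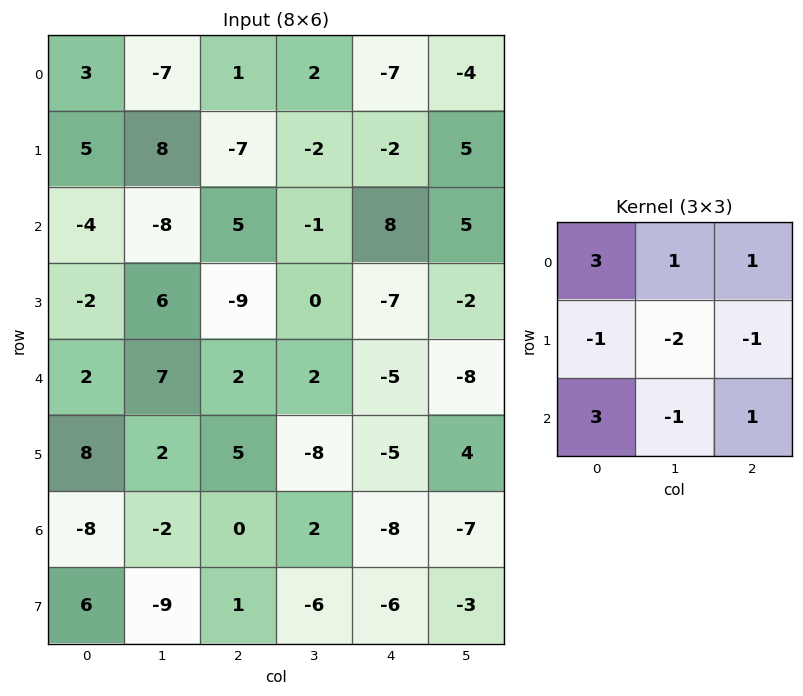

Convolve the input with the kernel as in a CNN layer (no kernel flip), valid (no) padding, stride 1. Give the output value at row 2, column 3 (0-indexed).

The receptive field on the input at this output position is [-1 8 5 / 0 -7 -2 / 2 -5 -8]. Elementwise product with the kernel and sum: -1·3 + 8·1 + 5·1 + 0·-1 + -7·-2 + -2·-1 + 2·3 + -5·-1 + -8·1.

29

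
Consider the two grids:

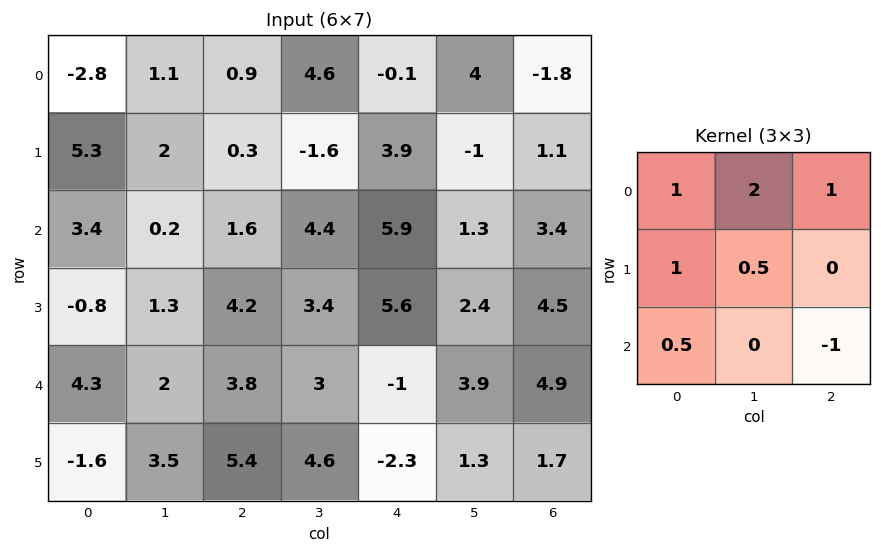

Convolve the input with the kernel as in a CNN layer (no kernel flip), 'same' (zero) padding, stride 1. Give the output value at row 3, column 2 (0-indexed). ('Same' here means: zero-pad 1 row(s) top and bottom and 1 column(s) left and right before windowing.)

9.2

The receptive field on the zero-padded input at this output position is [0.2 1.6 4.4 / 1.3 4.2 3.4 / 2 3.8 3]. Elementwise product with the kernel and sum: 0.2·1 + 1.6·2 + 4.4·1 + 1.3·1 + 4.2·0.5 + 2·0.5 + 3·-1.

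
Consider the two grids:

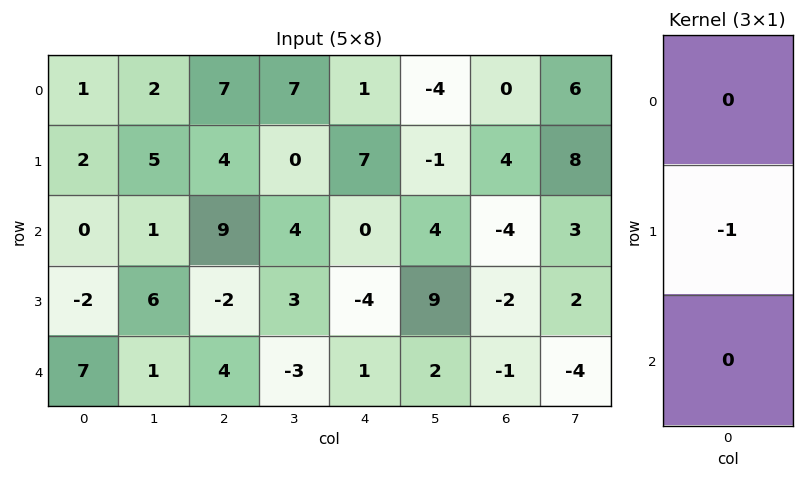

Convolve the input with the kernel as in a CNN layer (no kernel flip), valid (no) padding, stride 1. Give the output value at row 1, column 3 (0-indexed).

The receptive field on the input at this output position is [0 / 4 / 3]. Elementwise product with the kernel and sum: 4·-1.

-4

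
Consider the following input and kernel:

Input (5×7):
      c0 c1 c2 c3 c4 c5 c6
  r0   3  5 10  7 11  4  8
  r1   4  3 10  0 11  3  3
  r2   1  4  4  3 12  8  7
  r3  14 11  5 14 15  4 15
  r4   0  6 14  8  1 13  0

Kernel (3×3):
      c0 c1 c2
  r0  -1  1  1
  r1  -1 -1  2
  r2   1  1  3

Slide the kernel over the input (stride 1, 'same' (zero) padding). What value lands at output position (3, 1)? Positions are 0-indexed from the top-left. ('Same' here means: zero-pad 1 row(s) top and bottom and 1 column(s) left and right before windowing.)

40

The receptive field on the zero-padded input at this output position is [1 4 4 / 14 11 5 / 0 6 14]. Elementwise product with the kernel and sum: 1·-1 + 4·1 + 4·1 + 14·-1 + 11·-1 + 5·2 + 0·1 + 6·1 + 14·3.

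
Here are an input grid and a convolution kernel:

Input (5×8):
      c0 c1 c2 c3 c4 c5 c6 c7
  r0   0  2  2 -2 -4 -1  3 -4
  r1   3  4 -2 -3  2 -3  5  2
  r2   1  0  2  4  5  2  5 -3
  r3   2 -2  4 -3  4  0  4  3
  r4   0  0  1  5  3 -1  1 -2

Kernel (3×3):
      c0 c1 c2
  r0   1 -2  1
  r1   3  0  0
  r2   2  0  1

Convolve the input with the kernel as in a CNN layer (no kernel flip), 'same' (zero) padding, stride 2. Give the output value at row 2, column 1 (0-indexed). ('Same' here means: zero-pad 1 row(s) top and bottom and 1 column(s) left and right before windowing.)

-13

The receptive field on the zero-padded input at this output position is [-2 4 -3 / 0 1 5 / 0 0 0]. Elementwise product with the kernel and sum: -2·1 + 4·-2 + -3·1 + 0·3 + 0·2 + 0·1.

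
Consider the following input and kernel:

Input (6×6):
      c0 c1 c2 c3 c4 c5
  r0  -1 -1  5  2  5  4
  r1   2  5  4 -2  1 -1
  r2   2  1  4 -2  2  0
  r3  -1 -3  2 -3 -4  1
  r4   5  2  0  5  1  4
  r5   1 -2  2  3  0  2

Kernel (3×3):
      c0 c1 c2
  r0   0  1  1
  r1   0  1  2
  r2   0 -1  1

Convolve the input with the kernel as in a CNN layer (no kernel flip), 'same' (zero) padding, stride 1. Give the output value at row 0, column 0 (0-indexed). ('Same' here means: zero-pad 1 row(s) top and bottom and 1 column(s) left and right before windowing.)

The receptive field on the zero-padded input at this output position is [0 0 0 / 0 -1 -1 / 0 2 5]. Elementwise product with the kernel and sum: 0·1 + 0·1 + -1·1 + -1·2 + 2·-1 + 5·1.

0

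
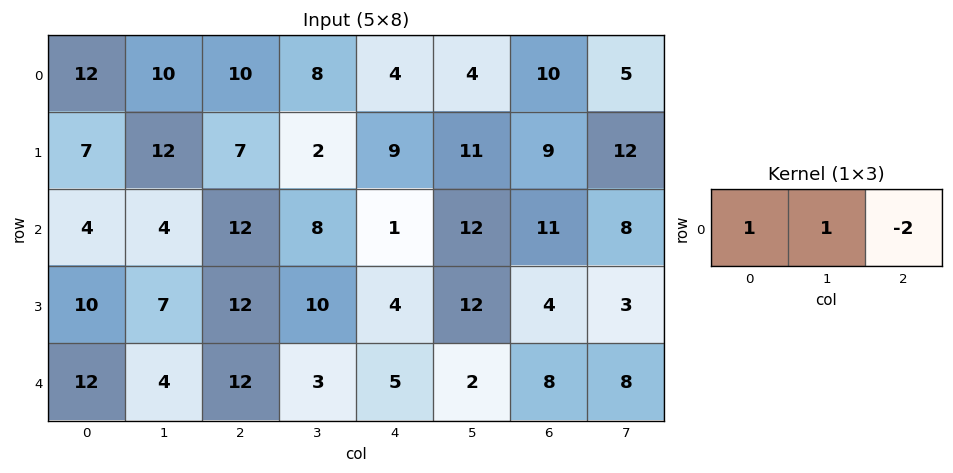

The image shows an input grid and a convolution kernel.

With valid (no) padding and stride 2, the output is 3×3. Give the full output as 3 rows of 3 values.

Output[0,0]: The receptive field on the input at this output position is [12 10 10]. Elementwise product with the kernel and sum: 12·1 + 10·1 + 10·-2.
Output[0,1]: The receptive field on the input at this output position is [10 8 4]. Elementwise product with the kernel and sum: 10·1 + 8·1 + 4·-2.

2 10 -12
-16 18 -9
-8 5 -9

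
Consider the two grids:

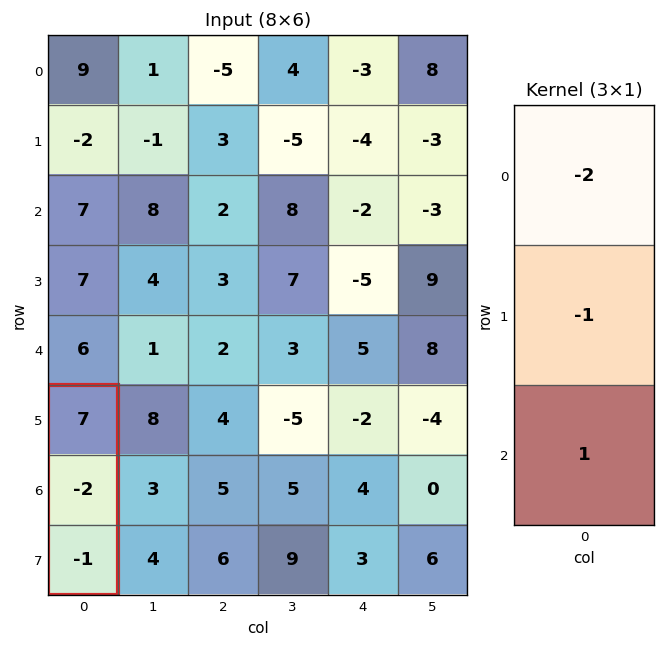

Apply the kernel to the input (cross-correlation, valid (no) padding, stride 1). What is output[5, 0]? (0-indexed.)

The receptive field on the input at this output position is [7 / -2 / -1]. Elementwise product with the kernel and sum: 7·-2 + -2·-1 + -1·1.

-13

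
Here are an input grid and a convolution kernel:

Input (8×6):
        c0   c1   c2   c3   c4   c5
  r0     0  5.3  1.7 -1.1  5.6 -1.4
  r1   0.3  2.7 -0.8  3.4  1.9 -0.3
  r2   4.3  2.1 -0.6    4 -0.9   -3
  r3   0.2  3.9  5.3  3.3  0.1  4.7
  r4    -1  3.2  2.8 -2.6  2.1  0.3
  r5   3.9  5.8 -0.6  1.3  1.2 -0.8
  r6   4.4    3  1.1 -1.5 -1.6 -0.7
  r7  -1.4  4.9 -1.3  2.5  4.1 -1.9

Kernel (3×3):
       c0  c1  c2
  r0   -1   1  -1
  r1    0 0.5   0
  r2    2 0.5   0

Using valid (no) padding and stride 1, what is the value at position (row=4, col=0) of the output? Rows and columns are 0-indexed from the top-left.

14.6

The receptive field on the input at this output position is [-1 3.2 2.8 / 3.9 5.8 -0.6 / 4.4 3 1.1]. Elementwise product with the kernel and sum: -1·-1 + 3.2·1 + 2.8·-1 + 5.8·0.5 + 4.4·2 + 3·0.5.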